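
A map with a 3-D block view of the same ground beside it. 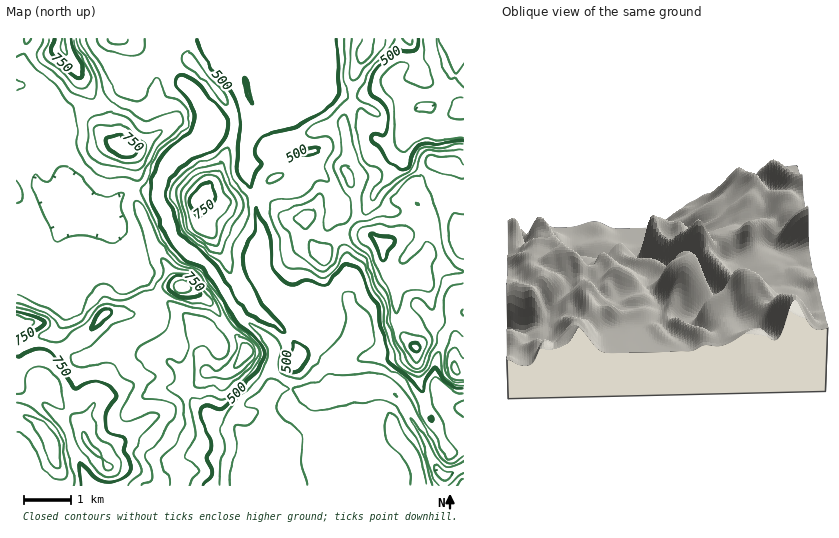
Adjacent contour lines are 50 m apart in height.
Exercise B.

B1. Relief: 270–950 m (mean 570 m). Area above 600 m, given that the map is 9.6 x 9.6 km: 32.7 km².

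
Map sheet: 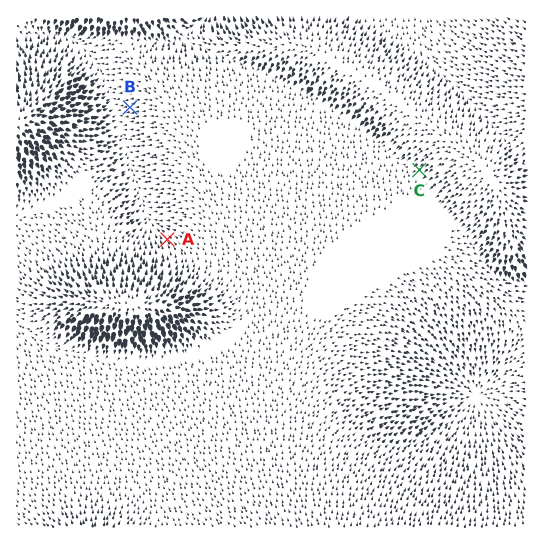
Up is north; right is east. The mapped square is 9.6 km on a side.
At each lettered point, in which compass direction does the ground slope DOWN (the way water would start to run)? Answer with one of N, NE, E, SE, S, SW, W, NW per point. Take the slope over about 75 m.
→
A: NW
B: W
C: SW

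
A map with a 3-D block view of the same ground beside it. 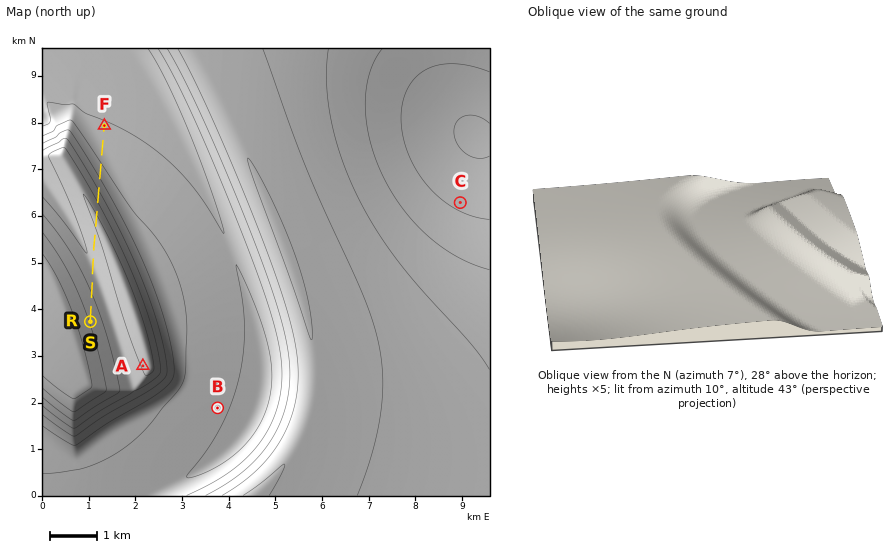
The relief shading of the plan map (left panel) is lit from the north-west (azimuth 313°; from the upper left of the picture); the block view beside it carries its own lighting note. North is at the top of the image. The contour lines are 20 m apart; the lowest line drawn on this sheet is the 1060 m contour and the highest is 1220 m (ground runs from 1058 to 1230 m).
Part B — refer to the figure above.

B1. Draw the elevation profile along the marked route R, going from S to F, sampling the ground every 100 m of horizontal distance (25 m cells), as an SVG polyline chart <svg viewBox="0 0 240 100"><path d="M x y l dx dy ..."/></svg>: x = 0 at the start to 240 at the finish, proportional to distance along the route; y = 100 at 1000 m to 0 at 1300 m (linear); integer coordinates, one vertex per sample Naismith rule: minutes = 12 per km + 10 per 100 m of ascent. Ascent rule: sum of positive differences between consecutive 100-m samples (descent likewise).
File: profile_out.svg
<svg viewBox="0 0 240 100"><path d="M0 34l6 1 5 1 6 1 6 1 5 1 6 1 6 1 6 1 5 1 6 2 6 1 5 0 6-1 6 0 5-1 6-1 6 0 6-1 5-1 6-1 6-1 5 0 6 1 6 2 5 3 6 3 6 2 6 3 5 3 6 2 6 3 5 2 6 2 6 2 5 1 6 1 6 1 6 1 5 1 6 0 6 0 5 1 1 0"/></svg>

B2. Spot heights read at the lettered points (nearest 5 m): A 1180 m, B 1085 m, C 1075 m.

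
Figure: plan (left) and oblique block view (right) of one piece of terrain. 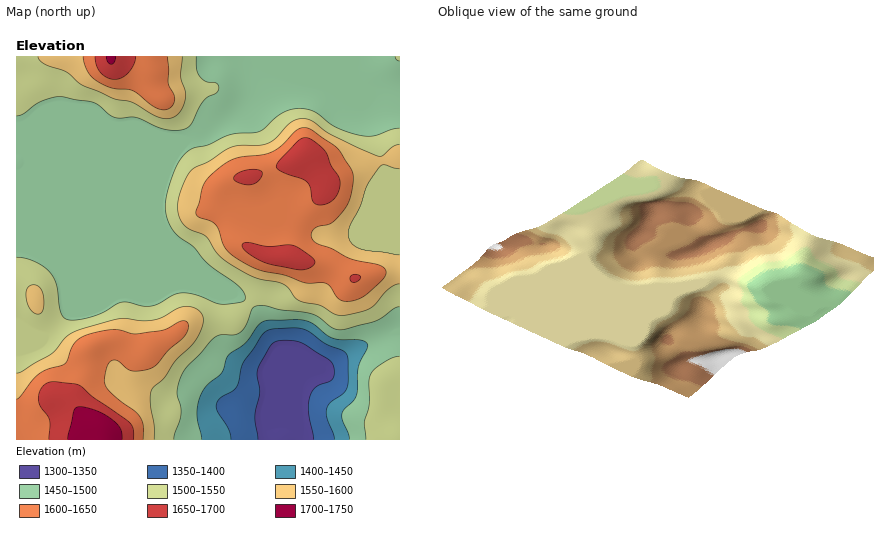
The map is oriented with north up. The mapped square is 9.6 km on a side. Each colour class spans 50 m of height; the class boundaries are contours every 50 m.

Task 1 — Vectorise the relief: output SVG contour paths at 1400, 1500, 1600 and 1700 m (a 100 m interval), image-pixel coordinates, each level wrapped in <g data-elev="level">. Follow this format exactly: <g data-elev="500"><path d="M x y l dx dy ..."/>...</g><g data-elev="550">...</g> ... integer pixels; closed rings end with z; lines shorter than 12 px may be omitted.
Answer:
<g data-elev="1400"><path d="M231 440l-3-12-11-18 0-8 4-4 11-7 4-4 7-23 21-31 8-4 22-1 14 3 18 13 18 7 3 5 1 22-1 10-4 6-13 9-4 7 1 8 7 22"/></g><g data-elev="1500"><path d="M174 440l7-24 0-8-4-16 2-10 4-10 31-35 8-2 14 0 6-4 4-7 6-14 2-3 10-1 16 4 30 3 8 4 14 11 8 2 36-9 18-13 6-1"/><path d="M400 356l-8 2-10 6-8 6-4 6-1 6 0 22-5 18 2 18"/><path d="M400 128l-8 1-18 7-14-1-24-8-24-16-8-2-10 0-14 5-20 17-32 4-20 10-16 3-8 7-9 15-8 24-2 14 3 14 8 12 18 13 14 16 33 25 4 10-1 2-2 2-22 2-24-9-16-2-6 2-20 11-10 0-22-4-28 14-14 4-12 0-4-2-3-4-4-28-7-14-6-5-10-6-8-3-10-1"/><path d="M16 116l8-2 18-13 12-4 8 0 32 5 16 13 6 3 18-1 30 12 10 1 10-1 8-5 12-23 4-4 8-4 3-5-3-5-10-1-6-6-4-7 0-13"/></g><g data-elev="1600"><path d="M143 440l0-14-3-10-25-20-9-10-2-6 3-14 3-4 4-2 4 1 9 7 5 3 12-1 10-3 14-17 18-15 3-9-1-4-2-1-6 1-12 6-8 3-26 3-14-4-8 0-28 6-11 8-8 20-17 5-9 5-7 6-12 16-4 3"/><path d="M346 302l10-2 10-5 16-15 4-8-1-4-5-2-30-8-18-10-15-4-5-6 0-6 2-4 16-4 6-5 10-11 5-12 2-14 0-10-16-24-25-18-6-2-4 0-6 3-14 14-8 6-10 4-22 2-10 2-10 7-14 12-6 10-6 26 3 4 11 3 6 4 3 5 5 16 6 8 16 10 14 6 24 5 22 8 20 1 4 3 8 11z"/><path d="M83 56l5 16 8 9 16 7 20 3 22 15 10 4 8-3 3-7-1-6-6-10-1-27"/></g><g data-elev="1700"><path d="M122 440l-2-12-8-8-14-9-18-4-4 1-2 2-6 30"/><path d="M106 56l2 6 4 2 2-2 2-6"/></g>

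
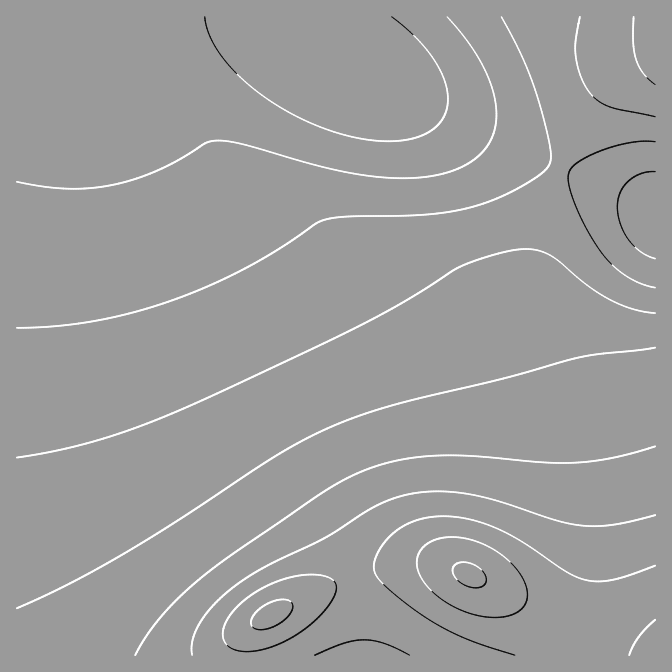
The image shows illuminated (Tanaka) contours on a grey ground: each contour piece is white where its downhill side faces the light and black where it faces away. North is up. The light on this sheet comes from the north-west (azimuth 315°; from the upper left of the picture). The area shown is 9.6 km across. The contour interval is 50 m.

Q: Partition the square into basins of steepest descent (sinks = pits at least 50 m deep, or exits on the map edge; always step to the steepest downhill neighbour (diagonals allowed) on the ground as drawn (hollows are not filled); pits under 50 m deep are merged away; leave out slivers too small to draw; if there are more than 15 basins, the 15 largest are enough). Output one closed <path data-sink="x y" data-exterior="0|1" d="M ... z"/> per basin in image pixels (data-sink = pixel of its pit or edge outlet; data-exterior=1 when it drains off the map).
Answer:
<path data-sink="344 65" data-exterior="0" d="M655 16l-639 1 1 639 227 0 2-18 3-6 11-11 57-30 50-18 37-9 36 0 18 5 29 14 18 1 22-8 16-14 13-22 7-20 5-33 0-37-9-57-18-58-8-35-2-22 7-43 10-37 15-40 28-51 33-33 32-16z"/><path data-sink="655 215" data-exterior="1" d="M655 59l-31 15-28 26-17 25-16 33-15 40-14 54-3 33 5 32 20 63 8 38 4 32-2 52-10 38-13 22-11 11-18 10-28 1 88 44 70 28 12-1z"/><path data-sink="360 655" data-exterior="1" d="M440 564l-36 0-19 4-68 23-57 30-11 11-3 6-2 17 399 0-69-27-116-59z"/>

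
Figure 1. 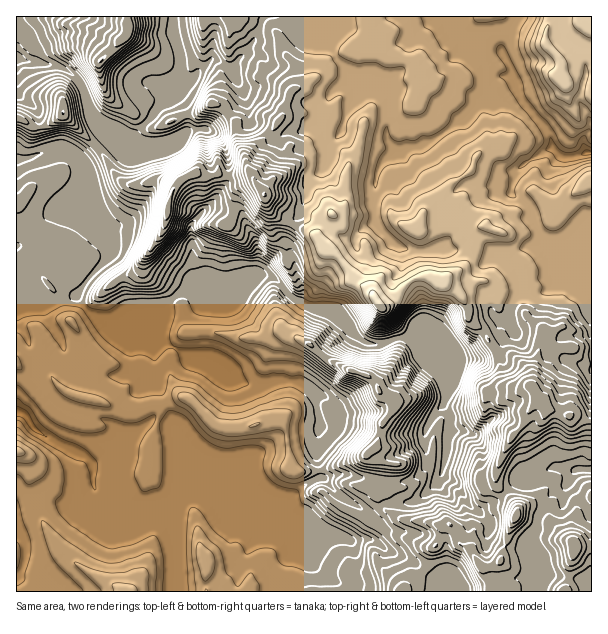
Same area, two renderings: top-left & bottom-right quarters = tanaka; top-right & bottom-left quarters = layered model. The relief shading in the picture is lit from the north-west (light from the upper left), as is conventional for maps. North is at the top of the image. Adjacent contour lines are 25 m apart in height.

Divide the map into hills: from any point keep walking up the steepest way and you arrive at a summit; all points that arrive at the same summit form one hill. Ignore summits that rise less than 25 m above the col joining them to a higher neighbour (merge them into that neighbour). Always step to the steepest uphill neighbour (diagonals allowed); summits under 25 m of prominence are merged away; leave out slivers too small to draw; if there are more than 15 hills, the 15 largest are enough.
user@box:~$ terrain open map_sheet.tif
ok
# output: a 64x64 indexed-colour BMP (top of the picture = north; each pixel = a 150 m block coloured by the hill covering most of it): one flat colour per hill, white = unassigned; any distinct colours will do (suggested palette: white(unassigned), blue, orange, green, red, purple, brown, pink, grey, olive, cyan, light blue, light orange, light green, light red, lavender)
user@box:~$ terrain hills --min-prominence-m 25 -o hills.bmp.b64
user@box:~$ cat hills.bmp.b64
<image width="64" height="64" href="data:image/bmp;base64,Qk12CAAAAAAAAHYAAAAoAAAAQAAAAEAAAAABAAQAAAAAAAAIAAATCwAAEwsAABAAAAAAAAAA////ALR3HwAOf/8ALKAsACgn1gC9Z5QAS1aMAMJ34wB/f38AIr28AM++FwDox64AeLv/AIrfmACWmP8A1bDFAHd3d3d3d3d3d6qqqqqqqqERAAAAAAAAAAAAAAAAAAAAd3d3d3d3d3d3qqqqqqqqqhEAAAAAAAARAAAAAAAAAAB3d3d3d3d3d3eqqqqqqqqqEAAAAAAAAREAAAAAAAAAAHd3d3d3d3d3d6qqqqqqqqoAAAAAAAAREQAAAAAAAAAAd3d3d3d3d3d3qqqqqqqqqgAAAAAAERERAAAAAAAAAAB3d3d3d3d3d3qqqqqqqqqhEAAAABEREREAAAAAAAAAAHd3d3d3d3d3eqqqqqqqqhERERESIRESIiAAAAAAAAAAd3d3d3d3d3d6qqqqqqqhEREREREiIiIiIgAAAAAAAAB3d3d3d3cRFxGqqqqqEREREREREiIiIiIiAAAAAAAAAHd3dwAHcREREaqqqhEREREREREzMiIiIiIiAAAAAAAAAAAAAAERERERGqoREREQERERMzMzMzIiIiIiAAAAAAAAAAAAARERERERAAAAAAAAERMzMzMzMyIiIiIgAAAAAAAAAAABERERERGQAAAAAAABMzMzMzMzMiIiIiIAAAAAAAAAAAEREREREZmQAAAAAAAzMzMzMzMyIiIiIiIgAAAAAAAAEREREREZmZmQAAAAADMzMzMzMzMiIiIiIiIiIgAAAAZhERERERmZmZmQAAAAMzMzMzMzMyIiIiIiIiIiAAAGZmZhERERGZmZmZmZAAAzMzMzMzMzIiIiIiIiIiIABmZmZmYRERGZmZmZmZmZmTMzMzMzMzMiIiIiIiIiIgBmZmZmZmYRFpmZmZmZmZmZMzMzMzMzMyIiIiIiIiIiBmZmZmZmZmZpmZmZmZmZmZkzMzMzMzMzIiIiIiIiIiJmZmZmZmZmZmmZmZmZmZmZkzMzMzMzMzMiIiIiIiIiImZmZmZmZmZmmZmZmZmZmZmTMzMzMzMzMyIiIiIiIiIiZmZmZmZmZmaZmZmZmZmZmZMzMzMzMzMzIiIiIiIiIiJmZmZmZmZmZpmZmZmTMzMzMzMzMzMzMzMiIiIiIiIiImZmZmYAAGZmmZmZMzMzMzMzMzMzMzMzMiIiIiIiIiIiZmZmAAAABmmZmTMREzMzMzMzMzMzMzMiIiIiIiIiIiJmZmAAAAAGaZmRERERMzMzMzMzMzMzMiERERIiIiIiImZmYAAAAAaZkRERERETMzMzMzMzMzMxHMzBESIiIiIiZmZgAAAGmRERERERERMzMzMzMxEREczMzMwREiIiIiJmZgAAABkRERERERERMzMzMzMxERERHMzMzMERIiIiImZgAAABEUEREREREREzMzMzMxEREREczMzMzMESIiIiZmAAABERFEQREREREzMzMzMRERERERzMzMzMwREiIiJmYRABERFEREERERMzMzMxABERERERHMzMzMzBESIiImYREREREUREREEREzMzMxEAEREREREczMzMzMwcwiIiYREREREURERERBEREzMxEAAREREREczMzMzMzMzMIiIRERERERREREREEREREREQAAEREREczMzMzMzMERERIhERERERREREREQREREbERAAABERERzMzMzMzMEREREiERERERFERERERBERERuwAAAAARERHMzMzMEQAREREiIREREREURERERBERERG7sAAAAAERHu7uABEQAAABEiIhERERERREREREERERG7uwAAABERHu7u7gAAAAAAD///ERERERFERERERBEREbu7AAABERHu7u7uAAAAAAD///8RERERFEREREREEREbu7uwAREREe7u7u4AAAAAAP///xEREREURERERERBG7u7u7sRERER7u7u7gAAAAAP////EREREURERERERES7u7u7uxERERHu7u7uAAAAAP////8RERERREREREREREu7u7u7EREREe7u7u7gAAAP/////xERERFERERERERES7u7u7uxERER7u7u7u4REA//////EREREUREREREREREu7u7u7ERERHu7u7u4RERD/////8RERERRERERERERES7u7u7uxERER7u7u7hERER/////wARERBERERERERES7u7u7u7sREREe7u7uERERER//3/AAAAAAREQRFERERLu7u7u7uxERERVV7uERERERER3d0AAAAAAEiBERFEREu7u7u7uxERERVVVV4RERERER3d3QAAAAAAiIgRERERG7uxERERERERFVVVVRERERERHd3dAAAAAAiIiIEREREREREREREREREVVVVVURERERHd3d0AAAAAiIiIiBERERERERERERERERFVVVVVURERHd3d0AAAAACIiIiIERERERERERERERERFVVVVVVRERHd3d3QAAAAAIiIiIiBERERERERERERERFVVVVVVVUREd3d3dAAAAAIiIiIiIERERERERERERERVVVVVVVVVREd3d3d0AAAAIiIiIiIiAARERERERERERVVVVVVVVVVVV3d3d3dAACIiIiIiIiIAAEQERERERERVVVVVVVVVVVVXd3d3d2IiIiIiIiIiIgAAAABERERERFVVVVVVVVVVVXd3d3d0IiIiIiIiIiIiAAAAAARERERFVVVVVVVVVVVAN3d3d0AiIiIiIiIiIiIAAAAAAERERFVVVVVVVVVVVAA3d3d0ACIiIiIiIiIiIAAAAAAAREREVVVVVVVVVVVAAAN3d0AAIiIiIiIiIiIgAAAAAABERERVVVVVVVVVVAAAADd3QAA"/>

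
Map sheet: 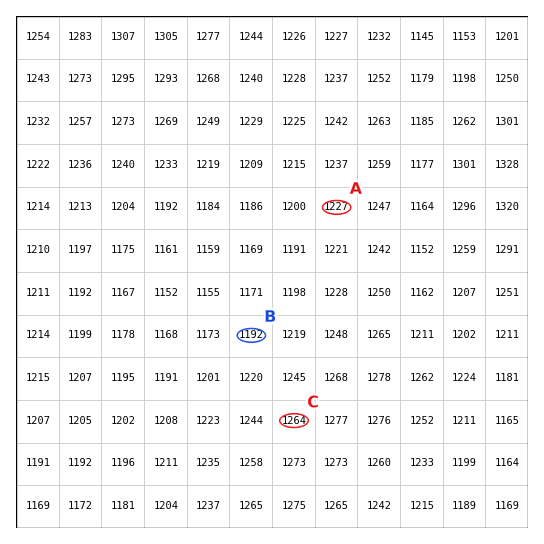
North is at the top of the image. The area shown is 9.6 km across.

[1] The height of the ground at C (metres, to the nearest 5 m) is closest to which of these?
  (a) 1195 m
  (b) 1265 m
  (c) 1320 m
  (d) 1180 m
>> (b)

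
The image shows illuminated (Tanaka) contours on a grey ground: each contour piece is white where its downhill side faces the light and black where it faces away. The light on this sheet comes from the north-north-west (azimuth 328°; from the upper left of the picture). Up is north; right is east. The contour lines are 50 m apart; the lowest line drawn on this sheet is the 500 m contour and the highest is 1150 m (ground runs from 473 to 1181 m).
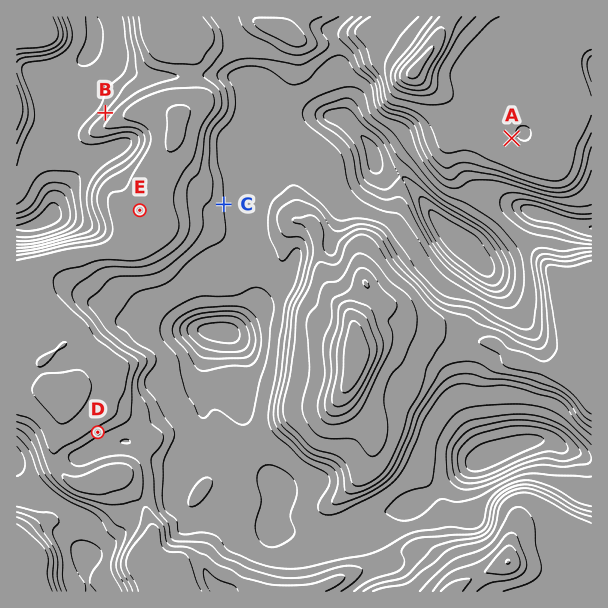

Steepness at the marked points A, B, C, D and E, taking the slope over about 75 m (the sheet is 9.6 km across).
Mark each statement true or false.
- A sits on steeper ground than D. false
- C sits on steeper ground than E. true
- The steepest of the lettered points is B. true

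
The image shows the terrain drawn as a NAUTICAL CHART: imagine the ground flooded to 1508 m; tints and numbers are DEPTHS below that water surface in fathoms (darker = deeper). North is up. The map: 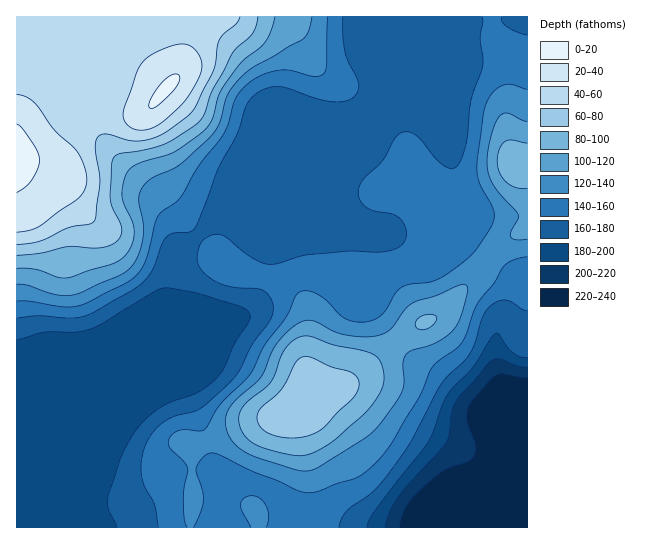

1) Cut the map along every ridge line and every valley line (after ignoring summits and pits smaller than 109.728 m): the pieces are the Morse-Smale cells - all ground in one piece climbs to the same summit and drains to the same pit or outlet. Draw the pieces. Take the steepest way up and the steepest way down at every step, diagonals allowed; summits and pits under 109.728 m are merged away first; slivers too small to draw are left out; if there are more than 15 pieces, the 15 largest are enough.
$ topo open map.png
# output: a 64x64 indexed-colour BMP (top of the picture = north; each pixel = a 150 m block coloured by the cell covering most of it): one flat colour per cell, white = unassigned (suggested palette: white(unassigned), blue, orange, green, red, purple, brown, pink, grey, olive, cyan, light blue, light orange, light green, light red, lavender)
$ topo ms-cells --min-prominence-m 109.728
<image width="64" height="64" href="data:image/bmp;base64,Qk12CAAAAAAAAHYAAAAoAAAAQAAAAEAAAAABAAQAAAAAAAAIAAATCwAAEwsAABAAAAAAAAAA////ALR3HwAOf/8ALKAsACgn1gC9Z5QAS1aMAMJ34wB/f38AIr28AM++FwDox64AeLv/AIrfmACWmP8A1bDFACIiIRERERERERERERERERERERERERERERERERERERERIiIiEREREREREREREREREREREREREREREREREREREREiIiIhERERERERERERERERERERERERERERERERERERESIiIiIRERERERERERERERERERERERERERERERERERERIiIiIiEREREREREREREREREREREREREREREREREREREiIiIiIRERERERERERERERERERERERERERERERERERESIiIiIiERERERERERERERERERERERERERERERERERERIiIiIiIREREREREREREREREREREREREREREREREREREiIiIiIiERERERERERERERERERERERERERERERERERESIiIiIiIRERERERERERERERERERERERERERERERERERIiIiIiIiEREREREREREREREREREREREREREREREREREiIiIiIiIRERERERERERERERERERERERERERERERERESIiIiIiIhERERERERERERERERERERERERERERERERERIiIiIiIiIREREREREREREREREREREREREREREREREREiIiIiIiIhEREREREREREREREREREREREREREREREREyIiIiIiIiIREREREREREREREREREREREREREREREREzIiIiIiIiIhEREREREREREREREREREREREREREREREzMiIiIiIiIiIRERERERERERERERERERERERERERERETMyIiIiIiIiIhERERERERERERERERERERERERERERERMzIiIiIiIiIiERERERERERERERERERERERERERERERMzMiIiIiIiIiIhEREREREREREREREREREREREREREREzMyIiIiIiIiIiERERERERERERERERERERERERERERETMzIiIiIiIiIiIhERERERERERERERERERERERERERERMzMiIiIiIiIiIiEREREREREREREREREREREREREREREzMyIiIiIiIiIiIRERERERERERERERERERERERERERETMzIiIiIiIiIiIiEREREREREREREREREREREREREREREzMiIiIiIiIiIiIRERERERERERERERERERERERERERERESIiIiIiIiIiIiERERERERERERERERERERERERERERERIiIiIiIiIiIiIREREREREREREREREREREREREREREREiIiIiIiIiIiIhERERERERERERERERERERERERERERESIiIiIiIiIiIiERERERERERERERERERERERERERERERIiIiIiIiIiIiIREREREREREREREREREREREREREREREiIiIiIiIiIiIhERERERERERERERERERERERERERERESIiIiIiIiIiIiERERERERERERERERERERERERERERERIiIiIiIiIiIiIhEREREREREREREREREREREREREREREiIiIiIiIiIiIiIRERERERERERERERERERERERERERESIiIiIiIiIiIiIiIRERERERERERERERERERERERERERIiIiIiIiIiIiIiIiEREREREREREREREREREREREREREiIiIiIiIiIiIiIiIRERERERERERERERERERERERERESIiIiIiIiIiIiIiIiERERERERERERERERERERERERERIiIiIiIiIiIiIiIiIhEREREREREREREREREREREREREiIiIiIiIiIiIiIiIiIhERERERERERERERERERERERESIiIiIiIiIiIiIiIiIiIRERERERERERERERERERERERIiIiIiIiIiIiIiIiIiIiEREREREREREREREREREREREiIiIiIiIiIiIiIiIiIiIhERERERERERERERERERERESIiIiIiIiIiIiIiIiIiIiIRERERERERERERERERERERIiIiIiIiIiIiIiIiIiIiIiEREREREREREREREREREREiIiIiIiIiIiIiIiIiIiIiIhERERERERERERERERERESIiIiIiIiIiIiIiIiIiIiIiIRERERERERERERERERERIiIiIiIiIiIiIiIiIiIiIiIiEREREREREREREREREREiIiIiIiIiIiIiIiIiIiIiIiIhERERERERERERERERESIiIiIiIiIiIiIiIiIiIiIiIiIhERERERERERERERERIiIiIiIiIiIiIiIiIiIiIiIiIiIhEREREREREREREREiIiIiIiIiIiIiIiIiIiIiIiIiIiIhERERERERERERESIiIiIiIiIiIiIiIiIiIiIiIiIiIiERERERERERERERIiIiIiIiIiIiIiIiIiIiIiIiIiIiIhEREREREREREREiIiIiIiIiIiIiIiIiIiIiIiIiIiIhERERERERERERESIiIiIiIiIiIiIiIiIiIiIiIiIiIiERERERERERERERIiIiIiIiIiIiIiIiIiIiIiIiIiIiIREREREREREREREiIiIiIiIiIiIiIiIiIiIiIiIiIiIhERERERERERERESIiIiIiIiIiIiIiIiIiIiIiIiIiIiERERERERERERERIiIiIiIiIiIiIiIiIiIiIiIiIiIiIREREREREREREREiIiIiIiIiIiIiIiIiIiIiIiIiIiIhERERERERERERESIiIiIiIiIiIiIiIiIiIiIiIiIiIiERERERERERERER"/>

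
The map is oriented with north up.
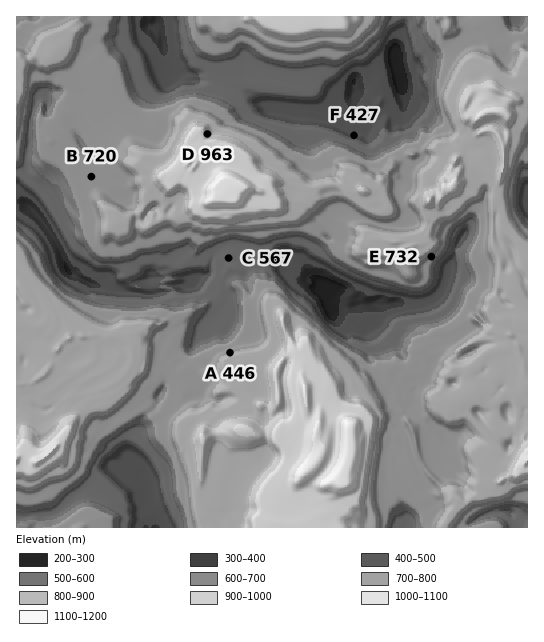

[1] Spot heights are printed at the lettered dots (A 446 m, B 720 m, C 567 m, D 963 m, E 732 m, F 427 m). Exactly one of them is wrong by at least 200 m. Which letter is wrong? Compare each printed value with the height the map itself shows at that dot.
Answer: A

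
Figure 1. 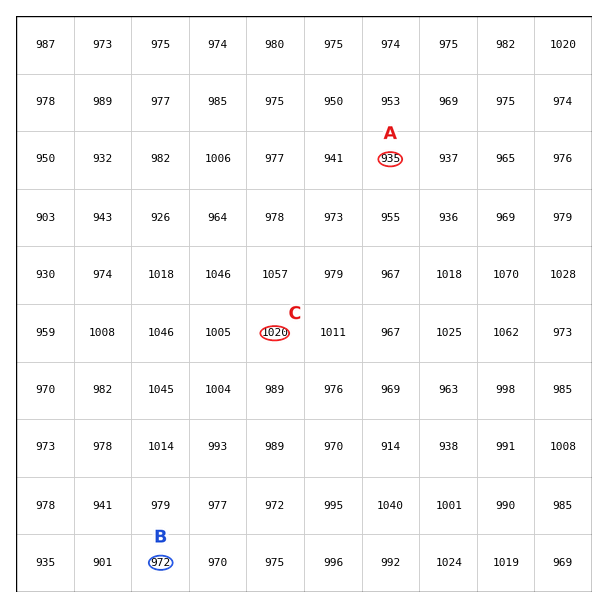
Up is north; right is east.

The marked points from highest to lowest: C B A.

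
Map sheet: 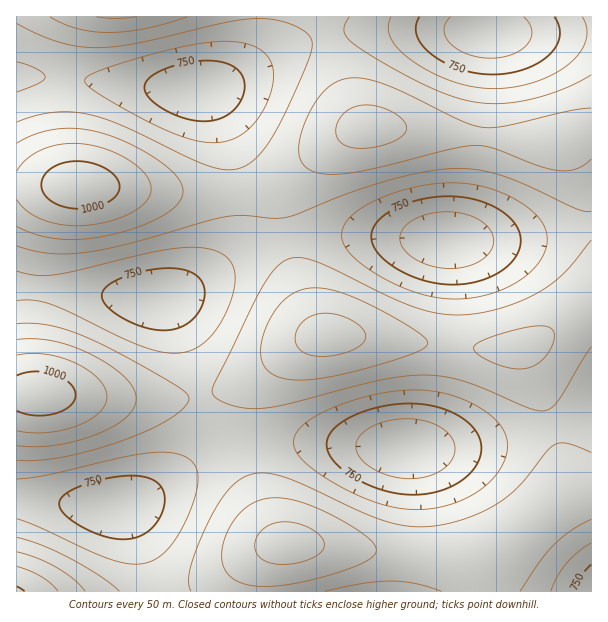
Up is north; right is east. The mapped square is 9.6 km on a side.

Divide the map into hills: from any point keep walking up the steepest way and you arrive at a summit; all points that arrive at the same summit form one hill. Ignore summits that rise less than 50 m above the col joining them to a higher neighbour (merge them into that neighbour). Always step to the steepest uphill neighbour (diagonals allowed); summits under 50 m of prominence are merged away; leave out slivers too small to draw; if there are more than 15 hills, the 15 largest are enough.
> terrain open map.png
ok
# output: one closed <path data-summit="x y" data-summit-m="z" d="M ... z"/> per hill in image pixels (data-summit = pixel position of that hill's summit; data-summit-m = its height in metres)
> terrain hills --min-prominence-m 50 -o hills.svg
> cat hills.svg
<path data-summit="329 335" data-summit-m="968" d="M591 226l-64 12-44 3-58-1-54-5-57 0-23 3-37 12-62 38-12 6-19 4 8 7 12 22 13 41 10 42 0 27-4 9-6 10-25 24 2 1 21-15 26-14 31-8 65-2 72 6 66 0 57-9 82-25z"/><path data-summit="369 126" data-summit-m="967" d="M431 28l-63 0-45 8-35 13-64 36-14 5-11 0 5 1 8 8 10 18 13 41 7 36 0 33-2 10-16 23-21 20 51-30 24-9 22-5 71-1 54 5 58 1 65-6 44-10 0-192-95-1z"/><path data-summit="288 543" data-summit-m="969" d="M591 414l-82 25-57 9-66 0-72-6-65 2-31 8-26 14-46 32-26 9 8 8 10 18 10 31 5 28 438 0z"/><path data-summit="80 185" data-summit-m="1029" d="M35 76l-19 2 0 207 113 13 38 0 21-9 30-23 14-15 8-14 2-10 0-33-10-47-10-30-10-18-8-8-10-1-24 0z"/><path data-summit="39 393" data-summit-m="1025" d="M23 286l-7 1 0 211 74 8 33 0 17-6 34-24 20-20 10-19 0-27-5-24-13-47-14-30-8-9-5-2-30 0z"/><path data-summit="116 17" data-summit-m="956" d="M260 16l-243 0-1 61 44 1 110 12 39 0 18-10 19-18 13-27z"/><path data-summit="17 591" data-summit-m="1007" d="M27 499l-11 1 1 92 135-1-1-15-9-31-9-23-11-14-50-3z"/>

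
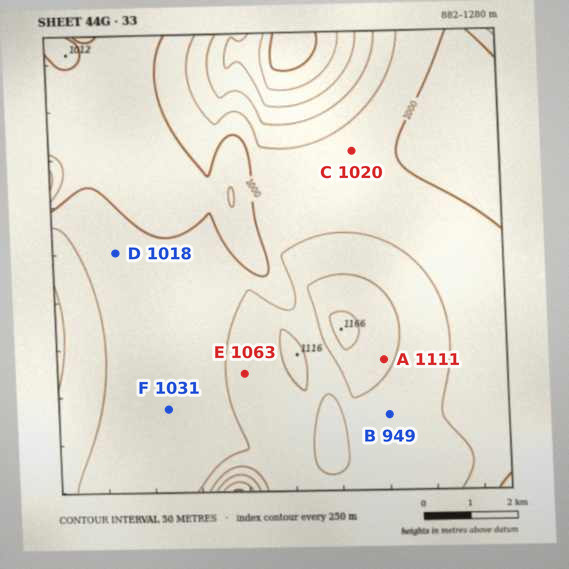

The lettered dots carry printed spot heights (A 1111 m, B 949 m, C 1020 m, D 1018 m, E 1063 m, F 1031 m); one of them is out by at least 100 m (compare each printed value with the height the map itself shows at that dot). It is B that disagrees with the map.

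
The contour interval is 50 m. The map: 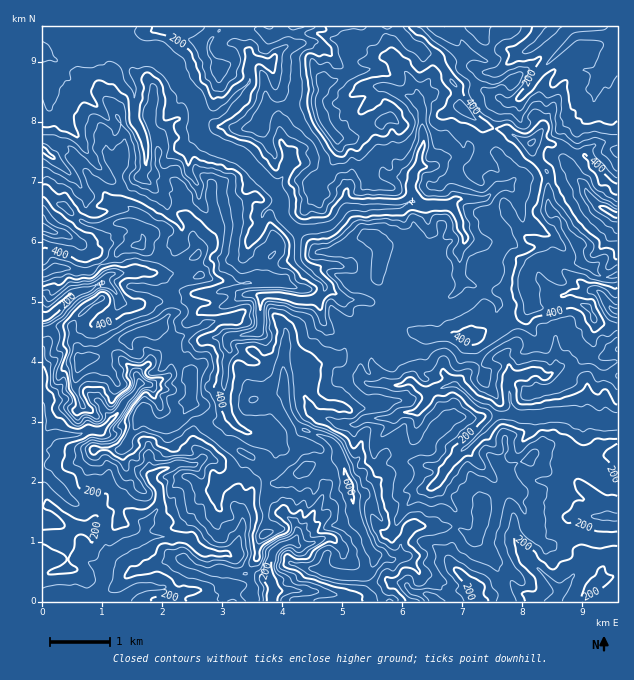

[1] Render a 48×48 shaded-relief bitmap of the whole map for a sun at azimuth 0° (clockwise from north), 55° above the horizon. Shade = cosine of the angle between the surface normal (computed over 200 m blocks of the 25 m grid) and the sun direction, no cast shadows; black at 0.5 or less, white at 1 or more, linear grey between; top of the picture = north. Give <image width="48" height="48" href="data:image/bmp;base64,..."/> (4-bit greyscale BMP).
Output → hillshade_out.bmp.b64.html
<image width="48" height="48" href="data:image/bmp;base64,Qk32BAAAAAAAAHYAAAAoAAAAMAAAADAAAAABAAQAAAAAAIAEAAATCwAAEwsAABAAAAAAAAAAAAAAABEREQAiIiIAMzMzAERERABVVVUAZmZmAHd3dwCIiIgAmZmZAKqqqgC7u7sAzMzMAN3d3QDu7u4A////AHiHmWi8t4mIm5mYdBE2zbMXu4eYWJq5d3Z4mYeJhmZniZZDEBNFmYVZuVaYmYmqmJiJmql2VWmrtmUERImFQzialDaauWebqpmaiby6ms3dtzmu3MyYeHmpVFirpWeJqomYiJvM3tlmiALevch73amGVnmqVpiImKqYiGirumI0Z0BHimSLvad2iZiIWaqau6q7qYiJhTVmeLljZmaai8qqqph3iau7zJvLqZdId2Z4d5lzWIinqt3cuqmHmZmZmbyoiIVId3eIZ4VFWHioqr3tqrqHmZmYd8p2eGapd4qXZ5hlZ4mqmZm8u8yZqZmYiadmRkeXm9zJdpuod4u8qZh7zNqqmZmYmph1IiRSN5qoZ6vMuoysuphnzbm7mJmaqqqpqXNBADRGrMu8uby7uqhkjLys25m7qZq97bcQI1Fr3LqXnN3Ky7uWN8zL3czMy5ckeqgldDasqZl63dvMzcy4VIztzd3LzIQAM5mct0erdniMy4aJirzLqpm7iaqZmHVHgCvtqnmqiIiaiaqpmIrd3JSHMzRndmNHIgrrqZmqq7mZi8zMzMid2CSZmGNWVlJCFWOEeaaKrMu5maqph4ZYZGh5zLllVjVlWJEFasiLzLu5qYiHVUZmJJp1Z4l1eWZ8uWA3et2sy8ury6mYiHZUQ1ZmQ2eGimau7IdUmquqzuqrzcqZqYdjVmMnZ4iHZbq83d25m6dia7jKvauZmZqpqqhkV3iGV6vanO7tubuoVqrtzKyqqau8zLumREVmq1vNmdvMyqvN68/u3Ny6qqqrzMuodmZ7twCs3YaKuoeJqGqZrLeImqqZu8qXmpirgQABi3u7uWWJl0VqqFeImqmZqqqZqXd0AoZVIWqYmYib3LvMhIupmZmquaqqqHhUat3dtCEmm6mKzbmrRniJmZqqu7uryrl6zO7amYVXrLp3ncqavLmJqqq6rLqrvMmrzdt1Z5q6m7yXes263ty8zMu6qomZu5fMzWI5qrzdysypiM21Z83v7u3cxoiKt0rM3SSdy83d28y6mJuVEmvd3d3Nqbubl5y8tmvMm87tu8upupqGVUdDNKhWWJvLqsuqMM3Zrc3rnNq6rLl3mFUzRYdlM0eqqsqlKO2525nJzN3tu5aayVR5mXu6d4Z4eLqErduMuJap3c7uyVarqTNoh0qZmpmGSLl4zIjNirm6rM3KdEl3dSJGZkd3iZl1WJrMuazam8yqqbqFIVhVQWd1REd2eHh52azu2925vL17uamYh3dlI7u4ZmdmZZvO7azO3cur27uKuqmszKiHSbq7uqmIaM3uzqq8y7qsusu5m6hYy7uoepqs3bmqm7u73tmru6q7rMurqpVDi7yoiHiZupaYu6p1zduqu6qqzMq9unRkWsyYe6dmeHR4y7u5fLupqpqry7rMqXaYebqYrch3iWRqyprOurqZmpqqq6qqhlerl2aa3ZmYl0esuqmby6upmqqqqqmGVXqphFSKuYuodozNzMp1i6q7qqqqqqlkR6uXRHZXd6y5ds3tvMlkWcmrqg=="/>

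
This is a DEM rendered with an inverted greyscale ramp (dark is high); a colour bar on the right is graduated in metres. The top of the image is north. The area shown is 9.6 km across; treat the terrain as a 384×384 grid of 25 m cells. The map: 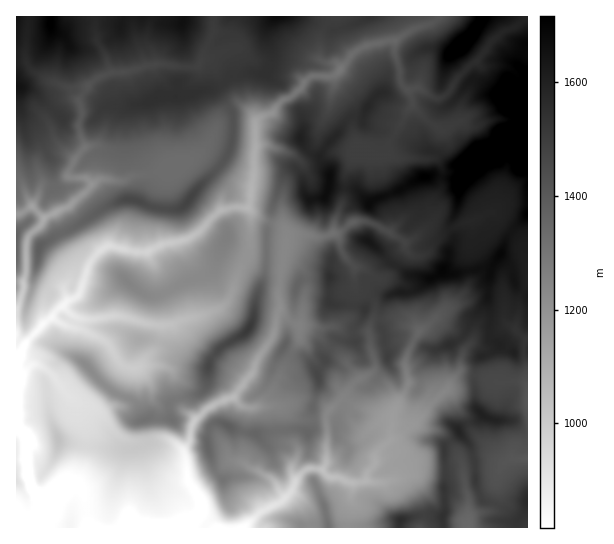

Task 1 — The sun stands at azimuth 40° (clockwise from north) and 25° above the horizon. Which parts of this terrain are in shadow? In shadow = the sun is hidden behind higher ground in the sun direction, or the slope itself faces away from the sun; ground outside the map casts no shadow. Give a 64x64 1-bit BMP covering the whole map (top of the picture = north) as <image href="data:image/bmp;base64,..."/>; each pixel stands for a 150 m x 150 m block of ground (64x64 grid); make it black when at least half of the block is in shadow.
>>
<image width="64" height="64" href="data:image/bmp;base64,Qk0+AgAAAAAAAD4AAAAoAAAAQAAAAEAAAAABAAEAAAAAAAACAAATCwAAEwsAAAIAAAAAAAAA////AAAAAAAAQ+/xwAIAAAAAD/gAAAAAAAAPwAQAAEAAAA/AHAAAQDAAH8AYAAiAYAAfwJgAGIBgAB+BscA4AEAAHwM8ADgAQAAPABsAOAAAAE8AEwA4ACgf/wARADkAYB/6IAEABgDAH/AAAAAOAIA8AAAAAAAAgPgGAAAAAICB/AGIAAAAAAPwAEAAAAAAB+AAAAgBAYAHwAIACAJBgA+AAgAIBkGADwAAAAAER4QeAAAAAARAABAAAAAAAAAAAAAAAAAAAACAAAAAAAAAAIAAAAAMAAAAgc+AAAQAAACAD4AABAAAAIAGAAAAAYAAwAAAAAAAAADAAAAAAgAGAMAAAAAAAAAAQAAAAAAAAABgAAAAAAAAAGADgAAAWAAAQz/wAABgAAAB3/gAfAAAAAAf+AB/xAAAAB/4An78AAAwD8ADfjAAACQGADBwAAYAQAAAADAAAgAAAAAHIAAAAAAAAAeAAAACAIAAA4AAAAIAAAADgAAAAAAAAAMwAAAEAAAAA/AAAAAAgAADwAAAAACAAAAAAAAAAAAAAAAAAAAAAAAGwAAAHAAAAAfAAAAwAAAAB8AAAAAAAAAAQAAIAAAAAAAAAAAAAAAAAAwAAAAAAAAAAACIAAAAAAAAAAwAAAAAAAAAAAAAAAAAAAAAAAAAAAAAAAAAAAAAAAAAAAAAAAAAAAAAAA=="/>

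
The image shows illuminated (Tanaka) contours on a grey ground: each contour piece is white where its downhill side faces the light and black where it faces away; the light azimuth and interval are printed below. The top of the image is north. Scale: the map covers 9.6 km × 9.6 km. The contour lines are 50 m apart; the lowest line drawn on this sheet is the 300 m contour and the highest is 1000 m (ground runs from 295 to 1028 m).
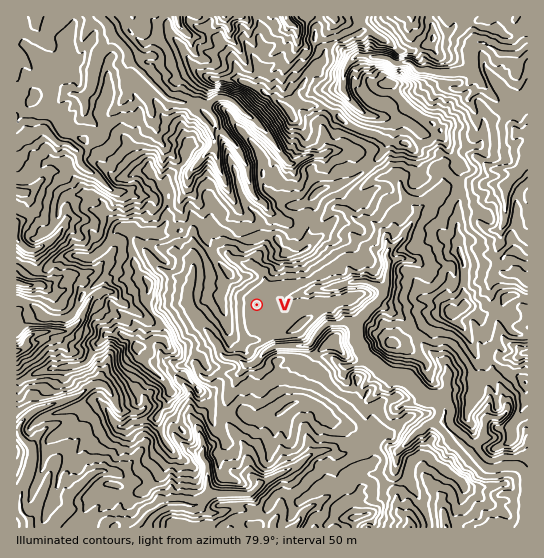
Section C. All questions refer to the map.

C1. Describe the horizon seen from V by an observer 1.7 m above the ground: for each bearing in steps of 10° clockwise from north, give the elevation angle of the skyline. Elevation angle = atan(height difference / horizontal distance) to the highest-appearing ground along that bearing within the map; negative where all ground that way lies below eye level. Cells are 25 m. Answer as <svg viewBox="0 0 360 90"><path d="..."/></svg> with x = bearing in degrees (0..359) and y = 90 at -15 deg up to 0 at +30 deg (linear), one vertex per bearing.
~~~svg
<svg viewBox="0 0 360 90"><path d="M0 37l10 1 10-5 10-4 10 6 10 12 10 9 10 0 10-1 10-3 10 4 10 0 10 0 10 0 10 1 10-5 10-2 10 1 10 1 10 1 10-1 10-5 10-6 10-6 10-4 10-3 10-1 10-1 10 1 10 0 10 0 10-1 10-3 10 4 10 2 10 5"/></svg>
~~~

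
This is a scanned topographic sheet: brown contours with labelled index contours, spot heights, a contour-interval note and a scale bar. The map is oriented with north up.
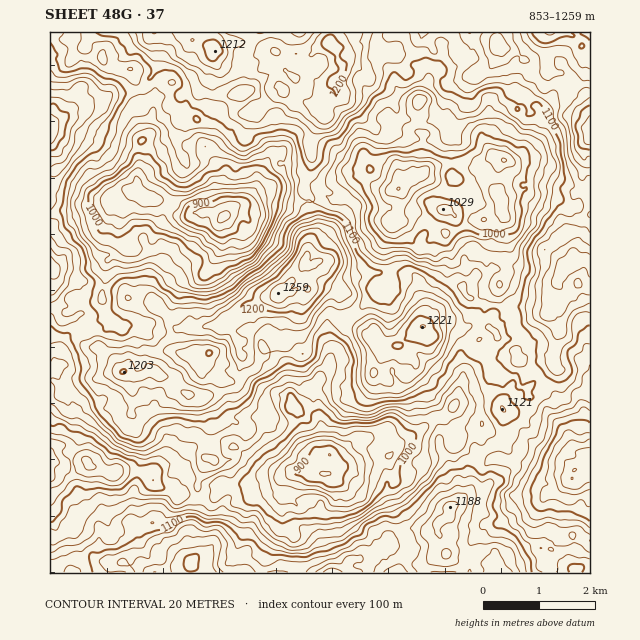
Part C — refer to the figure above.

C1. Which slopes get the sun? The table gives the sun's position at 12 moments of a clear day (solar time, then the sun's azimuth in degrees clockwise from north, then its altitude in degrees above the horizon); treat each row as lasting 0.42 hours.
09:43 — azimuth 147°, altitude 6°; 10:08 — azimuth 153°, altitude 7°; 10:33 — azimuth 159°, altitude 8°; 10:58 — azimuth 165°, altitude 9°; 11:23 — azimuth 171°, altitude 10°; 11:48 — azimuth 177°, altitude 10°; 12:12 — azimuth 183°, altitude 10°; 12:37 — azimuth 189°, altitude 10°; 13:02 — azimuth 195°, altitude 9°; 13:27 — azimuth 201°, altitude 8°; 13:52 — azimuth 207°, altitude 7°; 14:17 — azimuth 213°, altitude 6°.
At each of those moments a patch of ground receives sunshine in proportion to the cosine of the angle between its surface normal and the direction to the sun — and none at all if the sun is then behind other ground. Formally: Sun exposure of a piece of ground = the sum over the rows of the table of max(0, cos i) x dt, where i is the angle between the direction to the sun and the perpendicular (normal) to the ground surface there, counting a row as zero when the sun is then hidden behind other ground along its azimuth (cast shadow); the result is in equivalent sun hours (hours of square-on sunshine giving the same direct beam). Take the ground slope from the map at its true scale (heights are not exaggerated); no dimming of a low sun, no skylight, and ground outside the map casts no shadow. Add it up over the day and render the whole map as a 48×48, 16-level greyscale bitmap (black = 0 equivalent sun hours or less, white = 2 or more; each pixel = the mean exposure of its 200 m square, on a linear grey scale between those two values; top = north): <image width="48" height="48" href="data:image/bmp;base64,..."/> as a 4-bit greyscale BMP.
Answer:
<image width="48" height="48" href="data:image/bmp;base64,Qk32BAAAAAAAAHYAAAAoAAAAMAAAADAAAAABAAQAAAAAAIAEAAATCwAAEwsAABAAAAAAAAAAAAAAABEREQAiIiIAMzMzAERERABVVVUAZmZmAHd3dwCIiIgAmZmZAKqqqgC7u7sAzMzMAN3d3QDu7u4A////AFeGiKYhRnZDMyEiIQBFeKh4vIZkM1RERRM0ERMlQyRmNDEAAAAjR4ZFZ2VEQyRCIREBIAEiMhFFMSAAAAABRFZ3ZFQhEiVTMyMzNEQQAiABIiAAEQAANDZ2ZlUxESJEMyRUJERDAAAAACEBAAAAAQEiWHZmMxARADRDQxEiEAAAAAEQERAAAAEjNYdkIjEREjMzMhAAAAABMiIyIRAAAAASETZnREQhEiIxAAIAI0VDNUQRAAAAAQAAEANYuHZRAUMAABIzZmm6hlRBAAESMyQhEhESWIdVREVCWIiYZniqqYiHVDNFQzRDISIxJYhmhnearP/siXQzOaq5dVZ3ZUI1UhVoh3iIdpibzf7LmHZniamry7uVRWVFVUM1d2mpq7qszKmImImal3mazdy7lniDJGVFZod4mqy6uXaKzLqHZFdkZ53//rupUjV5mGZ7qJiJh2aJve7KunQ0aazN7/27lDRmVXi8uYeJdomHmXaKq4VnmJdovv7JmnhjNWeIeVWamqiadRATaKvMhlVpqZvKmpZ4dlaJp0VEaJZmQyE3id282nRWd2eqqId3VDaph3Z2RBQyISNFiWms3HVFSJh5mKpzMldkRneIYQASNWZWdUapZ4aHdodqqYhnZ3VWd6lRIAECes3sZXdnh5yqdTaZqIZ3iHZ5mJljIiNFZ5mpZpeIqZp0QhNmN3ZVRZmHaHV3VoiZUyIUaZu6qYZBAAEhVVM0VnqHh4ZDJpmHQQAANpzaq7qUABISIxIyRlVnq6d3ZlVCEAAAAlaIiriGIjMgATUxE0VneYl3YyEREAAAAAAlVYY0dkQyElVkREV2VndRIgARIhAAAAADeJllZmUhESRYZDNHqDVUIQABMiEAAAACVXdjEBAAATI0RGZEZxEzIRAiIyEAAAABIgIiEAAAASUyJEZCMTIREjVSEAAAAAAjEiIiIAACERAREREzI0IjMRIRAAAAAAEhABIzEAATVjAAAhEjMjQzMiABIQAQAQIQAAAlVDQ2qXVDJEMiI4ZEMzICR2ZUMkQzEAAkVEN3Qzd0VUMzVmeHhkR3nOqZmGQ0UiMhMxIhI1VDZTVGZ3iLzJeLzcyqunZmV1MjaHQQKIVYZVVDZ5qpzdqHmbu5iImWeYVEZ3hlUyRTM0Q1eaq7maqqh1Z6zqdViomFR5zdp3dTRlRoqaiaqIh3dUR63dp2dnmYrOyqvMqLyoh2i5h3Z3dld5u6h63LV8yruXdmd2aay7qHZ2eYd4q6iJypirrKqturhVaJhXmpi9qZdTVpqnmXd2aHiJiLqXnbd4ZFZ6y6u4d2QyJFeJZnZ3mHMTjIdVmqqXVDeYiIlniEIQJUJGiHVXiXU0iGRXZVq4rMqru6h4uFMgASECJoZmiKq4QzVEZWiIrIZorNqZVFUSAAATVYqrqoeIZHcySHVYdXVUNpmXVWMkISJZuprJmYVWeHaHZWRqeKqHVol2VkNERmd4rLp3ZVd1QyNqZFZTWIVmd3ZCESNFVXvIh5eIUiNCEiIiI2dSV4mGVTNCECRQ=="/>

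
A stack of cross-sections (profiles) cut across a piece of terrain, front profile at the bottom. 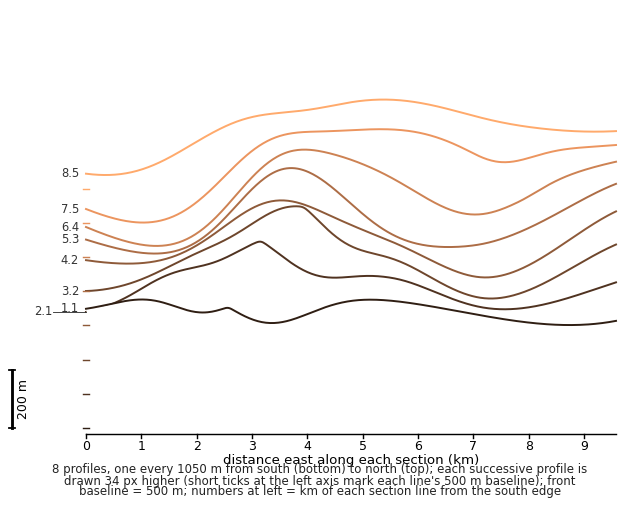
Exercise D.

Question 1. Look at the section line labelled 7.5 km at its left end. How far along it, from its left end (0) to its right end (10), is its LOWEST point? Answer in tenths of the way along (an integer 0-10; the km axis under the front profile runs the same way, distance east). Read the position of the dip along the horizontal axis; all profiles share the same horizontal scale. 1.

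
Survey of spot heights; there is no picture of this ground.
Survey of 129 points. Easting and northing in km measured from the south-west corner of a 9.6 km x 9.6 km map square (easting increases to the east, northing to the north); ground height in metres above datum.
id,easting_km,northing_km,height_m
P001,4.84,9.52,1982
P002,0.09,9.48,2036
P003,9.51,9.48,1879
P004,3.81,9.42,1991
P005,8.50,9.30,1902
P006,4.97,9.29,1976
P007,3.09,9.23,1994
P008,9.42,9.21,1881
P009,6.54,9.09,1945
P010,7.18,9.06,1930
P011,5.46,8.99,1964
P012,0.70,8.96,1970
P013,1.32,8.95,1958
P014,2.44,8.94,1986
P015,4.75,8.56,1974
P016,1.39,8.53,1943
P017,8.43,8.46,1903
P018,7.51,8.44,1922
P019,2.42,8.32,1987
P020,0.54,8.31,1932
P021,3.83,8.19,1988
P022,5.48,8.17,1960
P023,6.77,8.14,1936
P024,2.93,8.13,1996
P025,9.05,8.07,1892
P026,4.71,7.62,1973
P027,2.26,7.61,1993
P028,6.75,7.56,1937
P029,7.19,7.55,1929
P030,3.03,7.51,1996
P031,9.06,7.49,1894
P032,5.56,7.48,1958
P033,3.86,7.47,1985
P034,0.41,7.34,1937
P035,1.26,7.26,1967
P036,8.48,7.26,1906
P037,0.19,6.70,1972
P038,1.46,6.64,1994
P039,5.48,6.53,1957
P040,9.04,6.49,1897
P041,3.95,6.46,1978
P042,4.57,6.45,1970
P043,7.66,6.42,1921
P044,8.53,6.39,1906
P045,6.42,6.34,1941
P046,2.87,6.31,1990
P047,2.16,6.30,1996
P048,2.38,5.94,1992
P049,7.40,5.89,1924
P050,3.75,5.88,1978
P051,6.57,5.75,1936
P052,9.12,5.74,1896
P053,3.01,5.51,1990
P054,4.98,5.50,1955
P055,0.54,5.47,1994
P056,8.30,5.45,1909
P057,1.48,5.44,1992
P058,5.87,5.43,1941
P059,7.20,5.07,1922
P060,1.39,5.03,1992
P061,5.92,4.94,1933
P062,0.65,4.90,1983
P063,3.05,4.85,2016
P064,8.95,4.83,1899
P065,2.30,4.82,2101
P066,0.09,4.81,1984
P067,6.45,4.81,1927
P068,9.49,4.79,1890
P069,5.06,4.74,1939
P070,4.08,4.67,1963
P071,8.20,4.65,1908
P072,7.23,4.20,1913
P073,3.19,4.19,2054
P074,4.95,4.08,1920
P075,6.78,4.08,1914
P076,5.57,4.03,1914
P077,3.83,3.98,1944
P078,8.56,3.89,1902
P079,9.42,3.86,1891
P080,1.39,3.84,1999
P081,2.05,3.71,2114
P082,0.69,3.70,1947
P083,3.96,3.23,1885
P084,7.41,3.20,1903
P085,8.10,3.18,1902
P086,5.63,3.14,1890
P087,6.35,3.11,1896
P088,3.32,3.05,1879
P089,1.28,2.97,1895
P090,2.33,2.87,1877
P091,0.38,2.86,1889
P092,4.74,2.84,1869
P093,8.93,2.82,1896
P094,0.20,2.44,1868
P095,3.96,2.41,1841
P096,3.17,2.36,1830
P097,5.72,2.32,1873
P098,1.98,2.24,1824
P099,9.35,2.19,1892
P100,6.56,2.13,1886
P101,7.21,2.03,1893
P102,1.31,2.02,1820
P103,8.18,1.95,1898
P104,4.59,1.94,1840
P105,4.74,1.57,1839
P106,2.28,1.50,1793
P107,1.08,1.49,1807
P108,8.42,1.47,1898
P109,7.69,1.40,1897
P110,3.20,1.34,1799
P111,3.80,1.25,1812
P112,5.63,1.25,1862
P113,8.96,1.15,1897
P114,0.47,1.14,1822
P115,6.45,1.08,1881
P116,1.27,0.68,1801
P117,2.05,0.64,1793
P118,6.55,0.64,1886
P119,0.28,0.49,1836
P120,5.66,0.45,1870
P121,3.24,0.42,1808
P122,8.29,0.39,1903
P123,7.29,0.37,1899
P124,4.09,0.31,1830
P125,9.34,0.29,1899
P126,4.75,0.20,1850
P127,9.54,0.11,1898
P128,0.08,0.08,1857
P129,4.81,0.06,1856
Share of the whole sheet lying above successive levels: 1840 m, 89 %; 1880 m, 80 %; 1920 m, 48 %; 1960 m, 30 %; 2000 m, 4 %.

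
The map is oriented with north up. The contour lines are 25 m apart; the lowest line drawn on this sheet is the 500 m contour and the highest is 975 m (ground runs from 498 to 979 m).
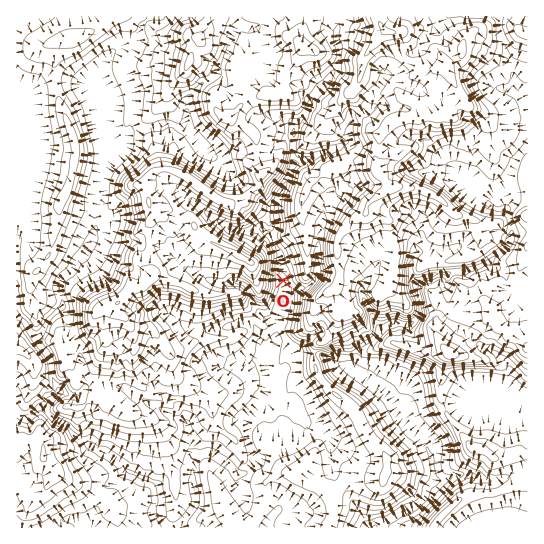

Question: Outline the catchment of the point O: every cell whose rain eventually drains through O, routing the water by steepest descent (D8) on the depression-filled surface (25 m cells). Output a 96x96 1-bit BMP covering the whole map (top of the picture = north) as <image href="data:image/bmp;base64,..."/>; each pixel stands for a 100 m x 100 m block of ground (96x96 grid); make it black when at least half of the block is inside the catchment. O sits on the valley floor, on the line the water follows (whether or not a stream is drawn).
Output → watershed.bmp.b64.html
<image width="96" height="96" href="data:image/bmp;base64,Qk2+BAAAAAAAAD4AAAAoAAAAYAAAAGAAAAABAAEAAAAAAIAEAAATCwAAEwsAAAIAAAAAAAAA////AAAAAAAAAAAAAAAAAAAAAAAAAAAAAAAAAAAAAAAAAAAAAAAAAAAAAAAAAAAAAAAAAAAAAAAAAAAAAAAAAAAAAAAAAAAAAAAAAAAAAAAAAAAAAAAAAAAAAAAAAAAAAAAAAAAAAAAAAAAAAAAAAAAAAAAAAAAAAAAAAAAAAAAAAAAAAAAAAAAAAAAAAAAAAAAAAAAAAAAAAAAAAAAAAAAAAAAAAAAAAAAAAAAAAAAAAAAAAAAAAAAAAAAAAAAAAAAAAAAAAAAAAAAAAAAAAAAAAAAAAAAAAAAAAAAAAAAAAAAAAAAAAAAAAAAAAAAAAAAAAAAAAAAAAAAAAAAAAAAAAAAAAAAAAAAAAAAAAAAAAAAAAAAAAAAAAAAAAAAAAAAAAAAAAAAAAAAAAAAAAAAAAAAAAAAAAAAAAAAAAAAAAAAAAAAAAAAAAAAAAAAAAAAAAAAAAAAAAAAAAAAAAAAAAAAAAAAAAAAAAAAAAAAAAAAAAAAAAAAAAAAAAAAAAAAAAAAAAAAAAAAAAAAAAAAAAAAAAAAAAAAAAAAAAAAAAAAAAAAAAAAAAAAAAAAAAAAAAAAAAAAAAAAAAAAAAAAAAAAAAAAAAAAAAAAAAAAAAAAAAAAAAAAAAAAAAAAAAAAAAAAAAAAAAAAAAAAAAAAAAAAAAAAAAAAAAAAAAAAAAAAAAAAAAAAAAAAAAAAAAAAAAAAAAAAAAAAAAAAAAAAAAAAAAAAAAAAAAAAAAAAAAAAAAAfwAAAAAAAAAAAAAA/8AAAAAAAAAAAAAA/+AAAAAAAAAAAAAA/+AAAAAAAAAAAAAB/+AAAAAAAAAAAAAH/+AAAAAAAAAAAAAf/+AAAAAAAAAAAAB//+AAAAAAAAAAAAH//+AAAAAAAAAAAAP//8AAAAAAAAAAAAf//8AAAAAAAAAAAA///8AAAAAAAAAAAD///8AAAAAAAAAAAH///8AAAAAAAAAAB////8AAAAAAAAAAB//D/8AAAAAAAAAAB/+B/8AAAAAAAAAAD/4A/8AAAAAAAAAAD/wAf+AAAAAAAAAAB/gAP/gAAAAAAAAAB+AAP/wAAAAAAAAAAAAAP/8AAAAAAAAAAAAAP/+AAAAAAAAAAAAAP//+AAAAAAAAAAAAf///AAAAAAAAAAAAf///AAAAAAAAAAAAf///AAAAAAAAAAAAf///AAAAAAAAAAAA////gAAAAAAAAAAD////wAAAAAAAAAAH////4AAAAAAAAAAH/////+AAAAAAAAAD//////gAAAAAAAAD//////gAAAAAAAAB//////4AAAAAAAAAA/////4AAAAAAAAAA/////4AAAAAAAAAA/////wAAAAAAAAAA/////wAAAAAAAAAAf////gAAAAAAAAAAP///hgAAAAAAAAAAH//+AAAAAAAAAAAAH//8AAAAAAAAAAAAH//4AAAAAAAAAAAAD//wAAAAAAAAAAAAH//wAAAAAAAAAAAAH//wAAAAAAAAAAAAD//gAAAAAAAAAAAAD//AAAAAAAAAAAAAD//AAAAA="/>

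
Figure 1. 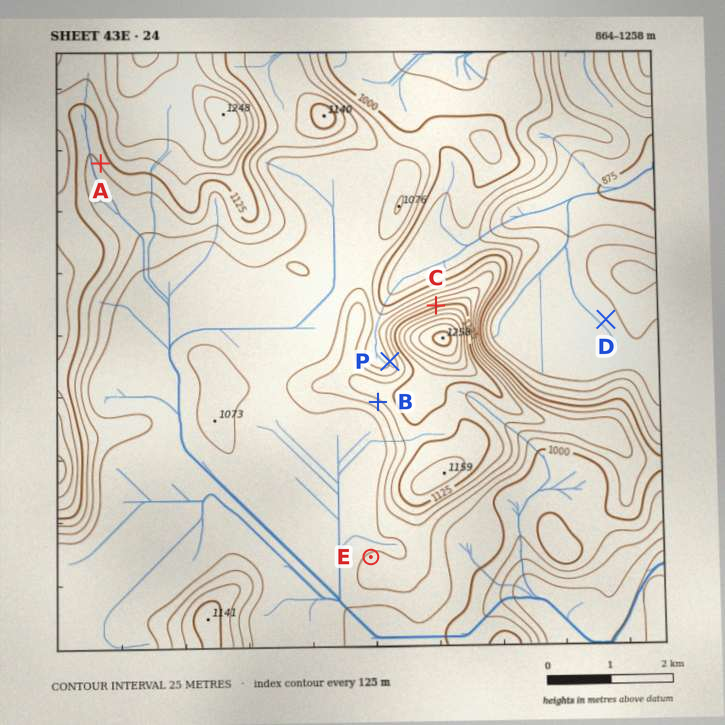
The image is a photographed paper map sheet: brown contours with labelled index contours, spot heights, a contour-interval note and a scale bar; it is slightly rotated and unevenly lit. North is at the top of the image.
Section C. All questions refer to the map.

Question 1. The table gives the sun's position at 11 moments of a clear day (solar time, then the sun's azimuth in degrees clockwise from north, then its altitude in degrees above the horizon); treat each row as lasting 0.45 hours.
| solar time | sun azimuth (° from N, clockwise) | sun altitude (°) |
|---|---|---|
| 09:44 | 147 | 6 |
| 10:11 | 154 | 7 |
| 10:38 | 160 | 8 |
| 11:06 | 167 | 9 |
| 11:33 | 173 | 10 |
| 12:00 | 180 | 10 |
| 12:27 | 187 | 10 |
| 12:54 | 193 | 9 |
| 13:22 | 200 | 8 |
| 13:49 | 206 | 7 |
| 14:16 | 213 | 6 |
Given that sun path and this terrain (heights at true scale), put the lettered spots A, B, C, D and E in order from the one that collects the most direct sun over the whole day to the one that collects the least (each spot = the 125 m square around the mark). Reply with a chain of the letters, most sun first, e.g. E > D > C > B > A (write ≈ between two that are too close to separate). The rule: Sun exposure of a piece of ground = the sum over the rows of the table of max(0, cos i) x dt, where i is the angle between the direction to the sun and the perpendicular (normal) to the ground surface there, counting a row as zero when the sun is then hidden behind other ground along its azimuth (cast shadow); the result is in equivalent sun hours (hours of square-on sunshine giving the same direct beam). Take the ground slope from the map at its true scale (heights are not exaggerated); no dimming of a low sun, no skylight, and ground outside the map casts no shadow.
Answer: B > A ≈ D > E > C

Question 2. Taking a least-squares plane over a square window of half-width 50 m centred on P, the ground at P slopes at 9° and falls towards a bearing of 261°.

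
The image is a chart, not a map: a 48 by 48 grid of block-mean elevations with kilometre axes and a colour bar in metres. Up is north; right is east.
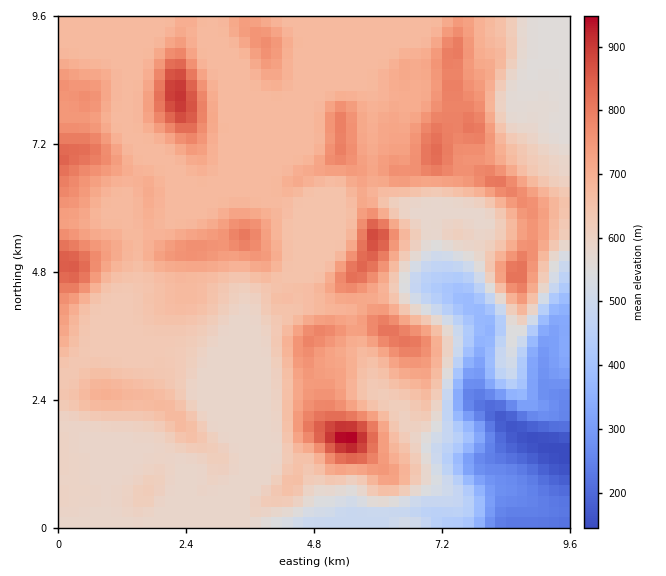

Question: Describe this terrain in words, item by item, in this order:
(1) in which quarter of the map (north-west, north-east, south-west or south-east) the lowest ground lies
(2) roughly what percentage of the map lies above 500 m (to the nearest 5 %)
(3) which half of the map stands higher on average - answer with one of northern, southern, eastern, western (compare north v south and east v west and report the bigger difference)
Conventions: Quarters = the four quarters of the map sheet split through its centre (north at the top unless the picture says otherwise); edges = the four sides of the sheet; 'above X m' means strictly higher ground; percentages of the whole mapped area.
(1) Look to the south-east quarter for the lowest ground.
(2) Roughly 90 % of the ground is higher than 500 m.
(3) On average the northern half of the map is the higher ground.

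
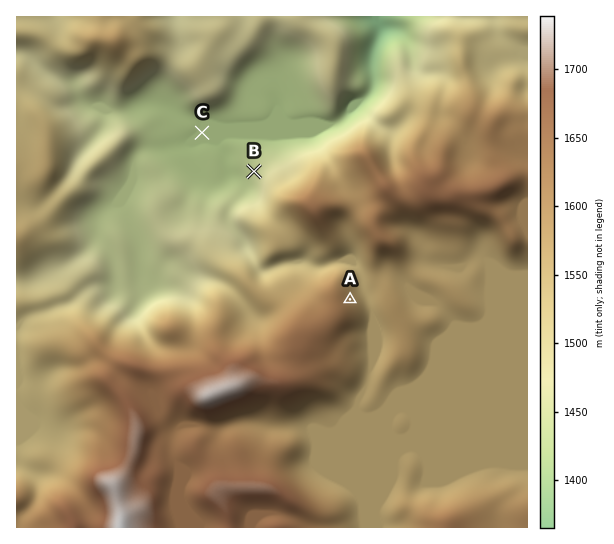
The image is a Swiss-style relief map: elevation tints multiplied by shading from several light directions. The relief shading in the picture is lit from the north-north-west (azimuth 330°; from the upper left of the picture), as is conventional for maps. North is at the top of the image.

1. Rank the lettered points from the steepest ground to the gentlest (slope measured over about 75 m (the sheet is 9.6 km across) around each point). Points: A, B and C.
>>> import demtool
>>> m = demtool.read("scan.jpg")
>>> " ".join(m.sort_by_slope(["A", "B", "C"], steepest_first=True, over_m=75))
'A B C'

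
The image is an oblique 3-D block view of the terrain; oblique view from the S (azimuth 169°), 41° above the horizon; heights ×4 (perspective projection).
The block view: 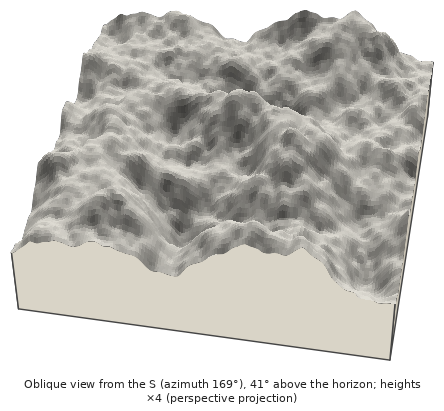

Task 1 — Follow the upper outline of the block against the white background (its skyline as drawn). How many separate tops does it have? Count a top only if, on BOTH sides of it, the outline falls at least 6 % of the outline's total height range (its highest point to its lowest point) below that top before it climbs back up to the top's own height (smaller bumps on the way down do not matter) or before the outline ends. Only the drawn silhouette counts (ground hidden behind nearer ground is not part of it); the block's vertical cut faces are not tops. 2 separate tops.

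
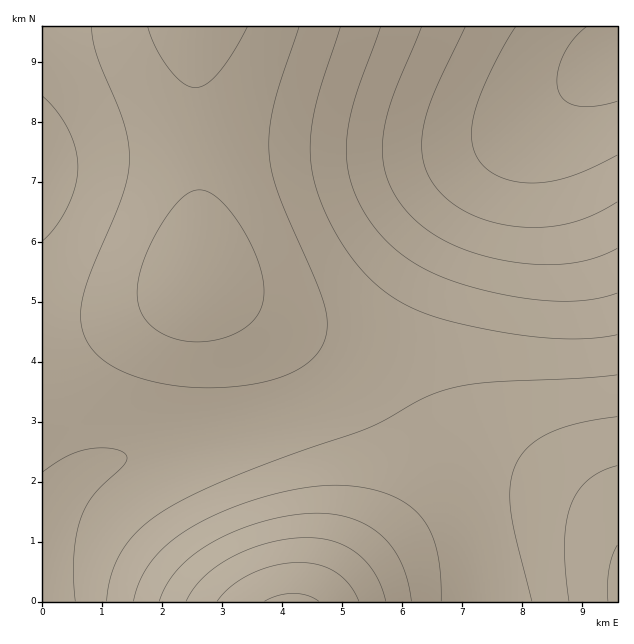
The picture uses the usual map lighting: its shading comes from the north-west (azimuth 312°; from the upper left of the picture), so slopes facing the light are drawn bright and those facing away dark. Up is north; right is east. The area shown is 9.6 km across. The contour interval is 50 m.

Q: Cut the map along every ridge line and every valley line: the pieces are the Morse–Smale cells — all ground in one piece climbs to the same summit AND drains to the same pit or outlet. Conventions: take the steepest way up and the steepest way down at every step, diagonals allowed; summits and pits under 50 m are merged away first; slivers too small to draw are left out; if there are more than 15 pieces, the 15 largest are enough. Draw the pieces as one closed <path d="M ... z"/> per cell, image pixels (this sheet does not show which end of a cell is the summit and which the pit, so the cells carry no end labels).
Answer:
<path d="M617 26l-421 0-1 55 5 88-2 113 55 28 37 24 38 30 21 20 15-15 23-32 49-93 34-54 36-42 75-66 37-27z"/><path d="M617 56l-36 26-52 46-29 29-16 20-24 40-22 45-24 54-15 44 0 15 3 12 10 21 29 45 21 45 12 40 10 64 134-1z"/><path d="M194 26l-152 1 1 497 20-31 16-15 22-14 24-8 80-14 63-17 48-18 32-22-20-21-38-30-37-24-55-28 2-113z"/><path d="M349 384l-27 20-32 14-85 24-86 16-18 6-16 9-22 20-21 32 0 76 274 1 47-71 12-24 9-29 0-31-4-15-11-21z"/><path d="M508 148l-14 12-24 30-34 54-49 93-23 32-14 15 19 27 11 21 4 15 0 31-6 21-15 32-46 71 166-1-9-63-12-40-21-45-29-45-10-21-3-12 0-15 6-21 18-44 37-78 24-40z"/>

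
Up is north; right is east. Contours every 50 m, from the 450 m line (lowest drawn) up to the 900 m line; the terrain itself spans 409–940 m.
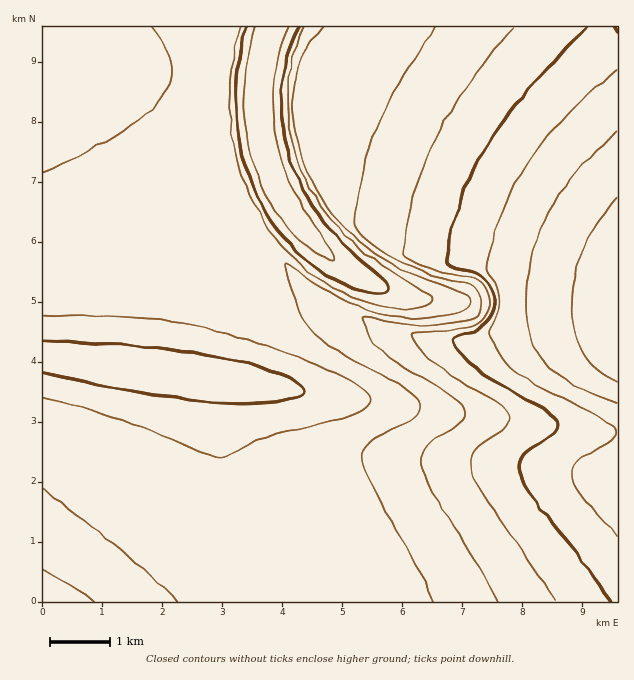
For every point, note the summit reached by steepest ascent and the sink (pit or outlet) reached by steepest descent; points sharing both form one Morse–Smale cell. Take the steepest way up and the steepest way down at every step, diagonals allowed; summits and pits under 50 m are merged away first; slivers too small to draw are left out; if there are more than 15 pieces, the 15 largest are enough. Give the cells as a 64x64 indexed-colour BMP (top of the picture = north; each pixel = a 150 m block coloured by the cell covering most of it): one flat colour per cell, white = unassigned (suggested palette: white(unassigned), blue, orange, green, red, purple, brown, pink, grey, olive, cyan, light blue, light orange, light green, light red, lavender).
<image width="64" height="64" href="data:image/bmp;base64,Qk12CAAAAAAAAHYAAAAoAAAAQAAAAEAAAAABAAQAAAAAAAAIAAATCwAAEwsAABAAAAAAAAAA////ALR3HwAOf/8ALKAsACgn1gC9Z5QAS1aMAMJ34wB/f38AIr28AM++FwDox64AeLv/AIrfmACWmP8A1bDFADMzMzMzMzMzMzMzMzMzMxERERERERERERERERERERERMzMzMzMzMzMzMzMzMzMzEREREREREREREREREREREREzMzMzMzMzMzMzMzMzMzERERERERERERERERERERERETMzMzMzMzMzMzMzMzMzMRERERERERERERERERERERERMzMzMzMzMzMzMzMzMzMREREREREREREREREREREREREzMzMzMzMzMzMzMzMzMRERERERERERERERERERERERETMzMzMzMzMzMzMzMzMRERERERERERERERERERERERERMzMzMzMzMzMzMzMzMxEREREREREREREREREREREREREzMzMzMzMzMzMzMzMxERERERERERERERERERERERERETMzMzMzMzMzMzMzMxERERERERERERERERERERERERERMzMzMzMzMzMzMzMzEREREREREREREREREREREREREREzMzMzMzMzMzMzMzERERERERERERERERERERERERERETMzMzMzMzMzMzMzERERERERERERERERERERERERERERMzMzMzMzMzMzMzEREREREREREREREREREREREREREREzMzMzMzMzMzMzMRERERERERERERERERERERERERERETMzMzMzMzMzMzMRERERERERERERERERERERERERERERMzMzMzMzMzMzMxEREREREREREREREREREREREREREREzMzMzMzMzMzMzERERERERERERERERERERERERERERETMzMzMzMzMzMzMRERERERERERERERERERERERERERERMzMzMzMzMzMzMxEREREREREREREREREREREREREREREzMzMzMzMzMzMzERERERERERERERERERERERERERERETMzMzMzMzMzMzMRERERERERERERERERERERERERERERMzMzMzMzMzMzMxEREREREREREREREREREREREREREREzMzMzMzMzMzMzERERERERERERERERERERERERERERETMzMzMzMzMzMzMRERERERERERERERERERERERERERERMzMzMzMzMxEREREREREREREREREREREREREREREREREzMzMREREREREREREREREREREREREREREREREREREREREREREREREREREREREREREREREREREREREREREREREREREREREREREREREREREREREREREREREREREREREREREREREREREREREREREREREREREREREiIiIiEREREREREREREREREREREREREREREREREREiIiIiIiIiIhERERERERERERERERERERERERERERERIiIiIiIiIiIiIiIiERERERERERERERERERERERERESIiIiIiIiIiIiIiIiIiIhEREREREREREREREREREREiIiIiIiIiIiIiIiIiIiIiERERERERERERERERERERIiIiIiIiIiIiIiIiIiIiIiIRERERERERERERERERERIiIiIiIiIiIiIiIiIiIiIiIhERERERERERERERERERIiIiIiIiIiIiIiIiIiIiIiIiERERERERERERERERERIiIiIiIiIiIiIiIiIiIiIiIiIRERERERERERERERERIiIiIiIiIiIiIiIiIiIiIiIiIhERERERERERERERERIiIiIiIiIiIiIiIiIiIiIiIiIiEREREREREREREREREiIiIiIiIiIiIiIiIiIiIiIiIiIREREREREREREREREiIiIiIiIiIiIiIiIiIiIiIiIiIhEREREREREREREREiIiIiIiIiIiIiIiIiIiIiIiIiIiERERERERERERERESIiIiIiIiIiIiIiIiIiIiIiIiIiIRERERERERERERESIiIiIiIiIiIiIiIiIiIiIiIiIiIhERERERERERERERIiIiIiIiIiIiIiIiIiIiIiIiIiIiERERERERERERERIiIiIiIiIiIiIiIiIiIiIiIiIiIiIREREREREREREREiIiIiIiIiIiIiIiIiIiIiIiIiIiIhERERERERERERESIiIiIiIiIiIiIiIiIiIiIiIiIiIiERERERERERERESIiIiIiIiIiIiIiIiIiIiIiIiIiIiIRERERERERERERIiIiIiIiIiIiIiIiIiIiIiIiIiIiIhEREREREREREREiIiIiIiIiIiIiIiIiIiIiIiIiIiIiERERERERERERESIiIiIiIiIiIiIiIiIiIiIiIiIiIiIRERERERERERERIiIiIiIiIiIiIiIiIiIiIiIiIiIiIhERERERERERERIiIiIiIiIiIiIiIiIiIiIiIiIiIiIiEREREREREREREiIiIiIiIiIiIiIiIiIiIiIiIiIiIiIRERERERERERESIiIiIiIiIiIiIiIiIiIiIiIiIiIiIhERERERERERIiIiIiIiIiIiIiIiIiIiIiIiIiIiIiIiERERERERIiIiIiIiIiIiIiIiIiIiIiIiIiIiIiIiIiIRERESIiIiIiIiIiIiIiIiIiIiIiIiIiIiIiIiIiIiIhIiIiIiIiIiIiIiIiIiIiIiIiIiIiIiIiIiIiIiIiIiIiIiIiIiIiIiIiIiIiIiIiIiIiIiIiIiIiIiIiIiIiIiIiIiIiIiIiIiIiIiIiIiIiIiIiIiIiIiIiIiIiIiIiIiIiIiIiIiIiIiIiIiIiIiIiIiIiIiIiIiIiIiIiIi"/>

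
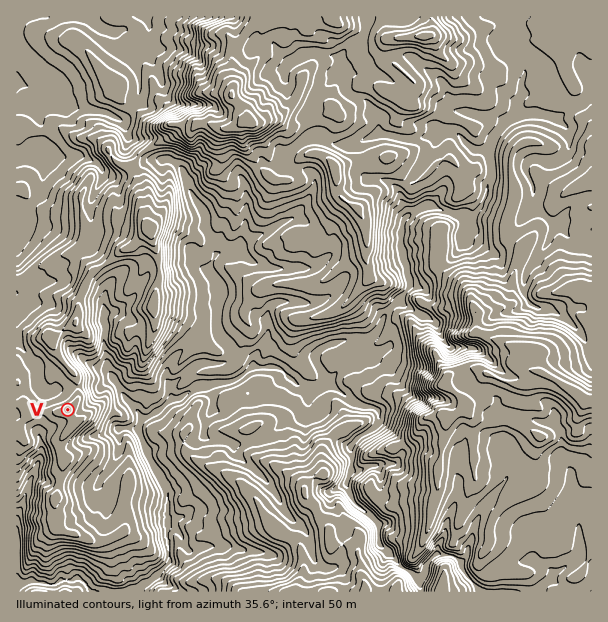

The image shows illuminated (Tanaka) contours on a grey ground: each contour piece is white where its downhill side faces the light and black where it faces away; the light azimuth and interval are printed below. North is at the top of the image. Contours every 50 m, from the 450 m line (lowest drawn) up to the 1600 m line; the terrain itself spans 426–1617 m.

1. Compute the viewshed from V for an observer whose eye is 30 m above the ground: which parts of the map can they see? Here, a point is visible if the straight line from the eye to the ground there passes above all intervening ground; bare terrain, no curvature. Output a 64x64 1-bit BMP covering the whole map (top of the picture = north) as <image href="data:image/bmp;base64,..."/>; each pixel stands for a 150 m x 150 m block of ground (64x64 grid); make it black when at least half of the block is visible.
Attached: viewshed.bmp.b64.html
<image width="64" height="64" href="data:image/bmp;base64,Qk0+AgAAAAAAAD4AAAAoAAAAQAAAAEAAAAABAAEAAAAAAAACAAATCwAAEwsAAAIAAAAAAAAA////AAAAAAAAAGP//kIAAAAAf/9+IwAAAAA//z4AAAAAAB//JBAAAAAAD+NkGAAAAAAHgWQYAAADEA/45BwAAAQAD/jkDAAABAAH8cAcAAAAAAfjgDwAABgAD+MAPgAACAAPxwA+AACAAA/PgH4AAIAAH//AfgAAgAA//8B+AABAAD7+wc4AAEAAL/7B/gAA3ABnxvB/AADOAHPgeHsAAGcAc/A+fwAAfgBz/HD/QAB+A3v/c//AAP4Df/x//wAA/gZ/+Z//AAD8Bn87v/8AAPwOP58//mMA+B4enj/+D4B4vgz+H/weAA8+Ce///PAAAjcBx/5w4AAAJwHP/DHgAAA+AOx4D+AAAD4Af/gL4AAAHgB//gPAAAAfAD//A8AAAD8AAD4BwAAAPwAGPgAAAAAfAAf+AAEAAAcAA/4AB4AABgAB/gAHgAAEAAB+AAJAAAQAAH4AAAAAAAAAfAAAEQAAAAB4AAAZAAAAADAAAA8AAAAAMAAABwAAAAAwAAADAAAAACAAAAEAAAEAAAAAAAAAA8AAAAAAAAAH8AAAAAAAAAf4AAAAAAAAAAAAAAAAAAAAAAAAAAAAAAEAAAAAAAAAAQAAAAAAAAAAAAAAAAAAAAAAAAAAAAAAAAAAAAAAAAAAAAAAAAAAAAAAAAYAAAAAAAAADgAAAAAAAAAAAAAAAAAAAAAAAA=="/>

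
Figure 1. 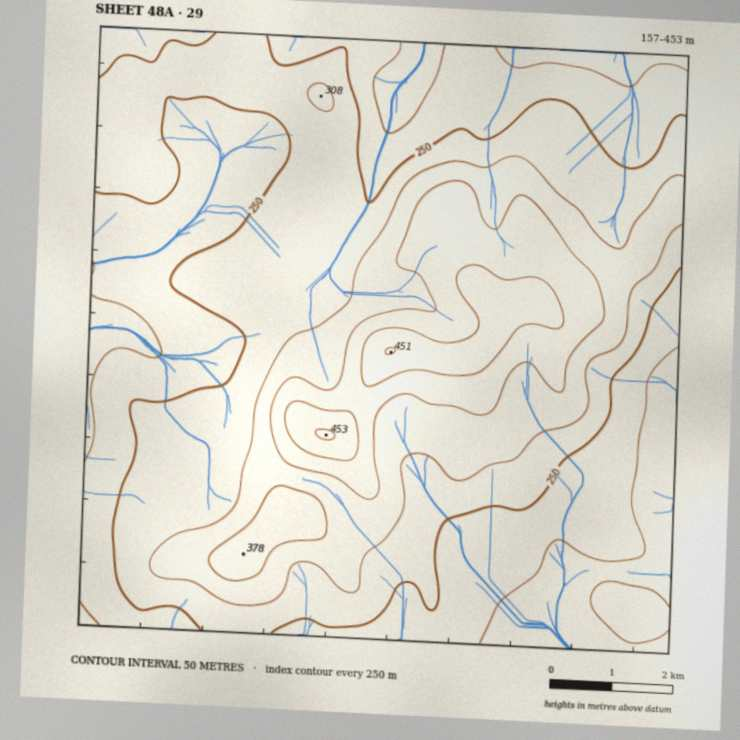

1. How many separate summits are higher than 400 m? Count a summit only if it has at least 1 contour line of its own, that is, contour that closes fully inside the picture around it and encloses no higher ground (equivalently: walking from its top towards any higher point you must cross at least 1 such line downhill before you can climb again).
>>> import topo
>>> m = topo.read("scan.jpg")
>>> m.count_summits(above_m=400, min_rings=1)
2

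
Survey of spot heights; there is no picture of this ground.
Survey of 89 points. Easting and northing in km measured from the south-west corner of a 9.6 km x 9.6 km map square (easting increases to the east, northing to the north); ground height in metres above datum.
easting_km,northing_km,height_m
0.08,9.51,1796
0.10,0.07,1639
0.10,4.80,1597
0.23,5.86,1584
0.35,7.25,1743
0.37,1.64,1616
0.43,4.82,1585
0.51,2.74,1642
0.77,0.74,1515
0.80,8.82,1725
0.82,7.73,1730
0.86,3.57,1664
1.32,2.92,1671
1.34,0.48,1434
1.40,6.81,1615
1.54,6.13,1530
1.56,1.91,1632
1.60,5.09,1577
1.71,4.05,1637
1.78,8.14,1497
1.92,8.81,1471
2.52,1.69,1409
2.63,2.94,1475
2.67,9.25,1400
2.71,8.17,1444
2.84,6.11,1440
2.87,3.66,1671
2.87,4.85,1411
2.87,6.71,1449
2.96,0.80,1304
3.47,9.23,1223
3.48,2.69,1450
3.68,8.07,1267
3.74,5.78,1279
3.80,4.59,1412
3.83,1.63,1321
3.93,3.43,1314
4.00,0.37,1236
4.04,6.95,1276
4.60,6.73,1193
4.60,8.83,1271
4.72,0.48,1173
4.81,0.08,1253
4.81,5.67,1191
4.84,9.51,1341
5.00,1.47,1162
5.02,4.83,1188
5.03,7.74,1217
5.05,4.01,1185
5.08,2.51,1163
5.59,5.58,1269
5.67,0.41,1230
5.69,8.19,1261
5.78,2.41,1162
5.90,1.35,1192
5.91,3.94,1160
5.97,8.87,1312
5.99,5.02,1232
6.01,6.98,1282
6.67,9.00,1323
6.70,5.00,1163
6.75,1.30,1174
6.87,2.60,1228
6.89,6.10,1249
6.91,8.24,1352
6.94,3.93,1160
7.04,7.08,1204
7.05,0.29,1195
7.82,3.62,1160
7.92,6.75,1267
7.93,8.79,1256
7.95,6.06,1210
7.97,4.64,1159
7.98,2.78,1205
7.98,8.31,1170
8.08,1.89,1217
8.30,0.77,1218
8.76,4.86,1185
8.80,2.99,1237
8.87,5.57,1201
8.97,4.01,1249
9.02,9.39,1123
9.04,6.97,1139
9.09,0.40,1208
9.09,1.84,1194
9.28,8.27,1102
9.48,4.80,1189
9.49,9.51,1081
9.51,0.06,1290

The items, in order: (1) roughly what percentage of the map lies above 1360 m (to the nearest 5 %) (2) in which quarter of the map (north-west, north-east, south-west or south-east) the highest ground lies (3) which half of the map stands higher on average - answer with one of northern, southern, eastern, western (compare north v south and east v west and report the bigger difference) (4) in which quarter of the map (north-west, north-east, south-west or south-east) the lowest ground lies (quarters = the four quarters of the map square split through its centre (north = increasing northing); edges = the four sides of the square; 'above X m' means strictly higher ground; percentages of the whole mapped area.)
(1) Roughly 35 % of the ground is higher than 1360 m.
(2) The highest point lies in the north-west quarter of the map.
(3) Taken as a whole, the western half is higher than the eastern.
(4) The lowest ground is in the north-east quarter.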